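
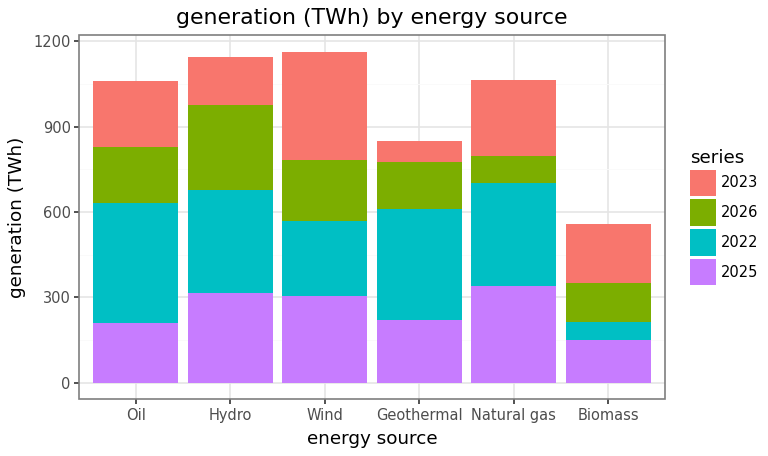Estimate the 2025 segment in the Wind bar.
2025 top ≈ 300, bottom ≈ 0; segment ≈ 300.

≈ 300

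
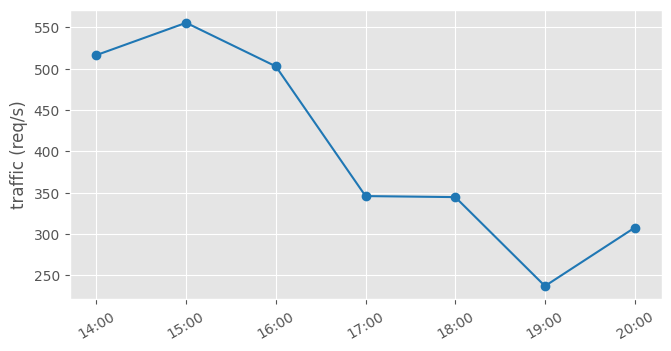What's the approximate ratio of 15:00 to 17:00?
15:00 ≈ 550, 17:00 ≈ 350; 550/350 ≈ 1.57.

≈ 1.57×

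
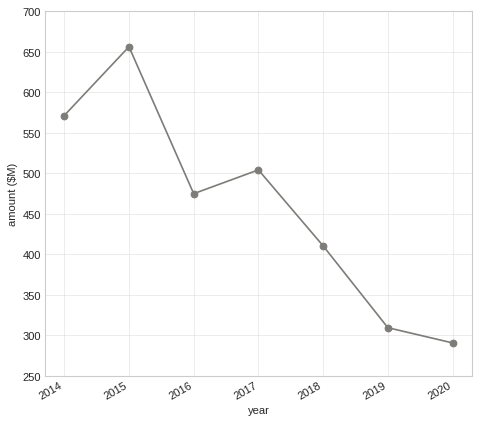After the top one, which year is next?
2014

Top 3: 2015 ≈ 650, 2014 ≈ 550, 2017 ≈ 500.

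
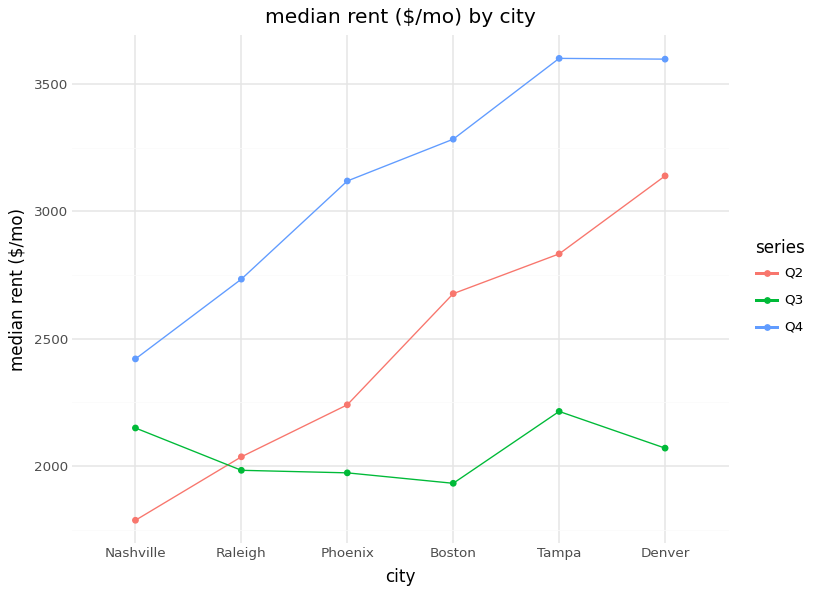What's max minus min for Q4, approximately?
Max Tampa ≈ 3600, min Nashville ≈ 2400; range ≈ 1200.

≈ 1200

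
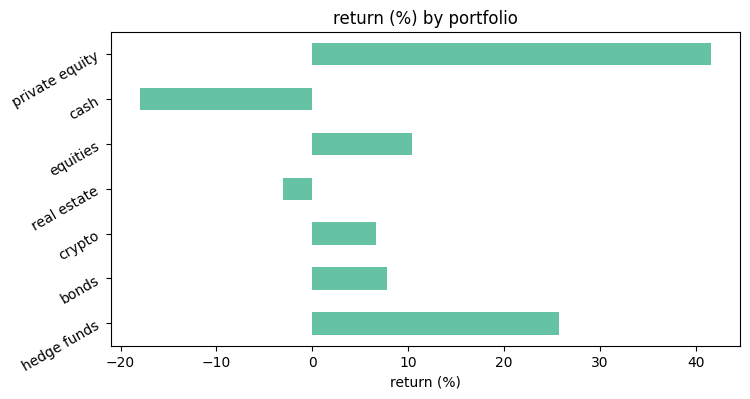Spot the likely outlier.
private equity

private equity ≈ 40; the rest sit between ≈ -20 and ≈ 25.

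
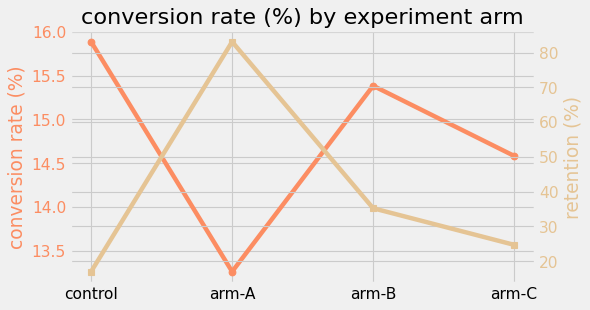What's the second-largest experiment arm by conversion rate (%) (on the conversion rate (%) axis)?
Top 3 (on the conversion rate (%) axis): control ≈ 16.0, arm-B ≈ 15.5, arm-C ≈ 14.5.

arm-B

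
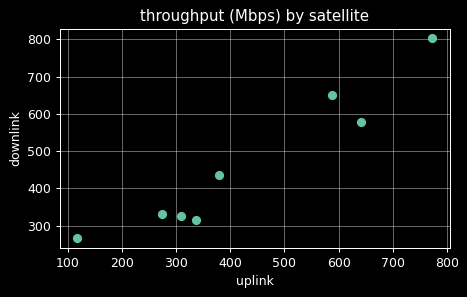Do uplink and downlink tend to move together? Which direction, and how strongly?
positive, strong

Points are positively correlated; strong (|r| ≈ 1.0).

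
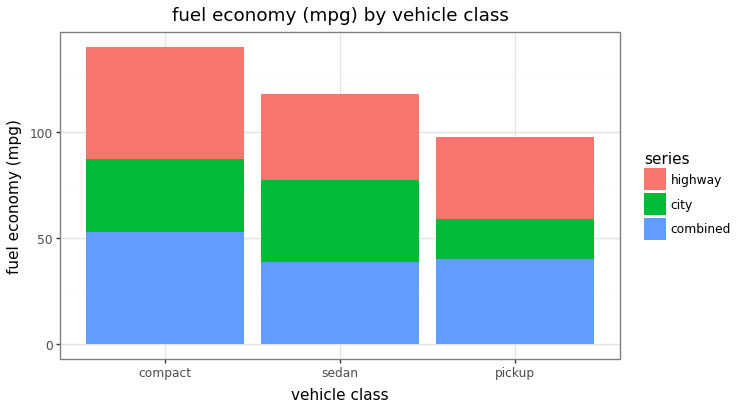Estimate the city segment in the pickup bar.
≈ 20

city top ≈ 60, bottom ≈ 40; segment ≈ 20.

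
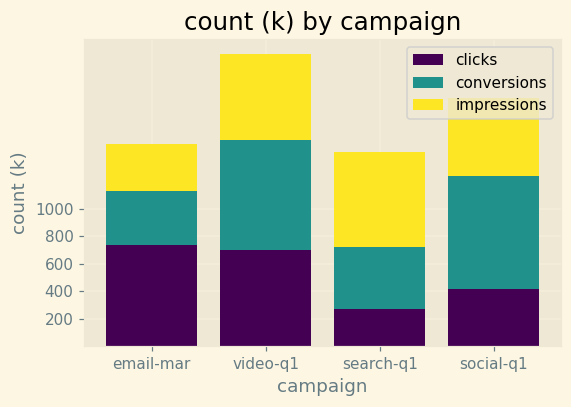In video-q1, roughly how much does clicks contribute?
clicks top ≈ 800, bottom ≈ 0; segment ≈ 800.

≈ 800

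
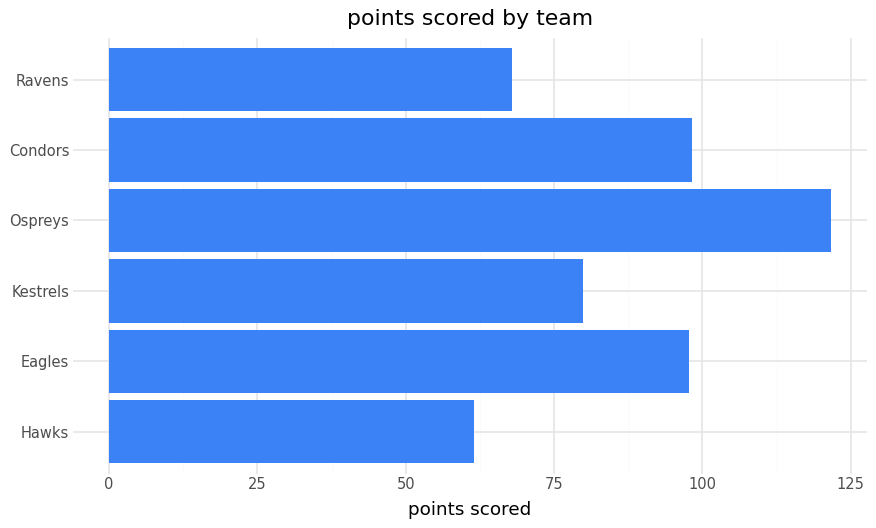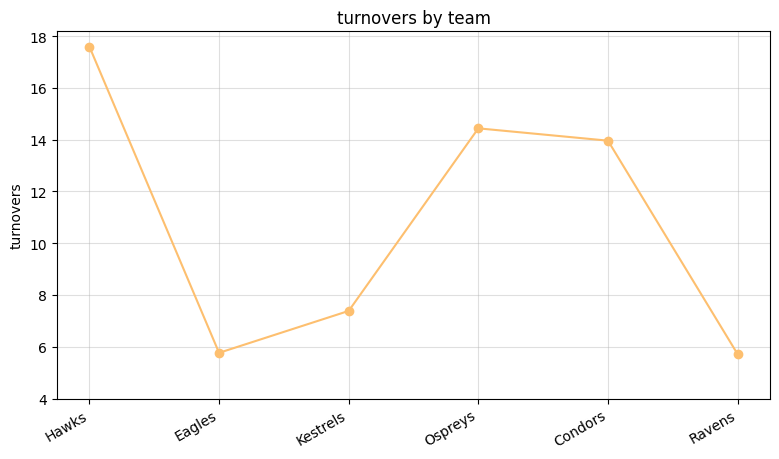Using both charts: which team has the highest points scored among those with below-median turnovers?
Chart 2 median turnovers ≈ 10; below-median teams: Eagles, Kestrels, Ravens. Among those, Eagles has the highest points scored (≈ 100).

Eagles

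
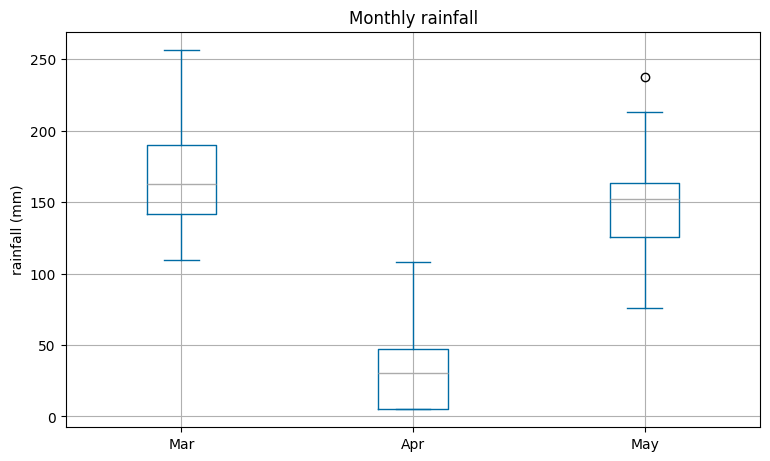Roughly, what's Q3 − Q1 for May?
Q3 ≈ 160, Q1 ≈ 120; IQR ≈ 40.

≈ 40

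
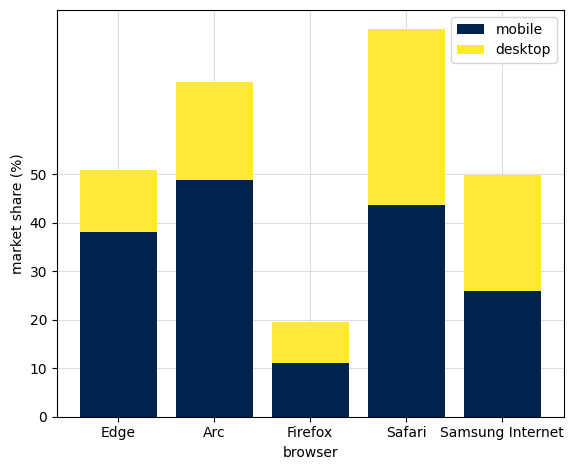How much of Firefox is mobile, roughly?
≈ 10

mobile top ≈ 10, bottom ≈ 0; segment ≈ 10.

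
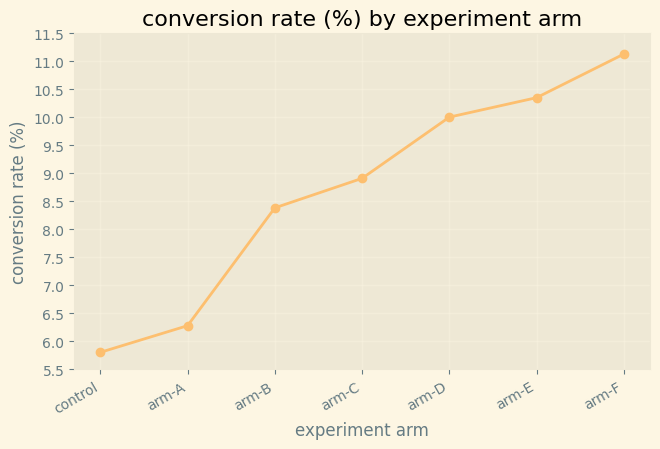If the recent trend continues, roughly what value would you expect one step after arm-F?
Last three: 10.0, 10.5, 11.0 → slope ≈ 0.5/step → next ≈ 11.5.

≈ 11.5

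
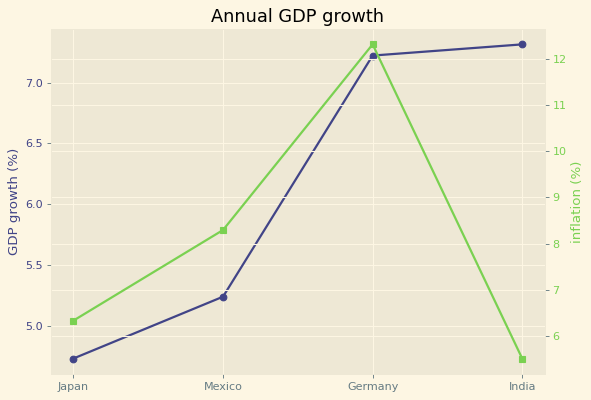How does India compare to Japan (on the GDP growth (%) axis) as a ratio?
India ≈ 7.5, Japan ≈ 4.5; 7.5/4.5 ≈ 1.67.

≈ 1.67×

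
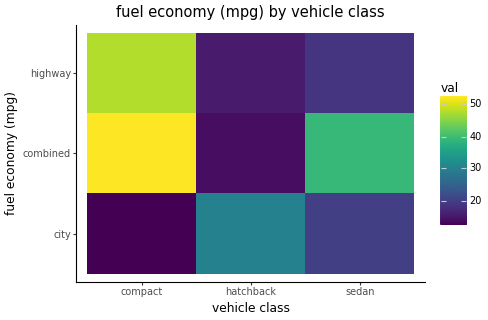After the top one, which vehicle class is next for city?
Top 3 for city: hatchback ≈ 30, sedan ≈ 20, compact ≈ 10.

sedan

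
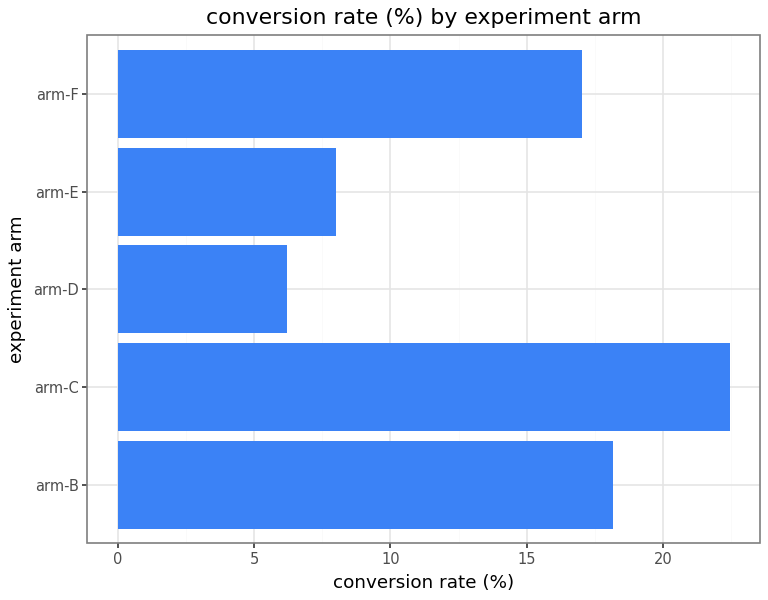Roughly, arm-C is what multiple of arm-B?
arm-C ≈ 22, arm-B ≈ 18; 22/18 ≈ 1.22.

≈ 1.22×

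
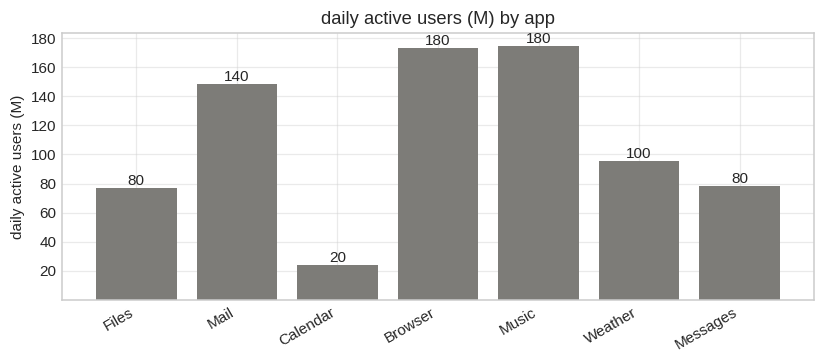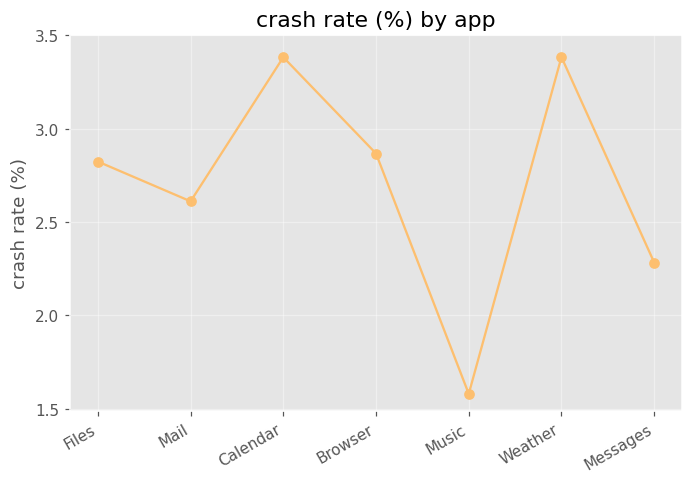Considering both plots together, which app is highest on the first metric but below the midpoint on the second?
Chart 2 median crash rate (%) ≈ 3; below-median apps: Mail, Music, Messages. Among those, Music has the highest daily active users (M) (≈ 180).

Music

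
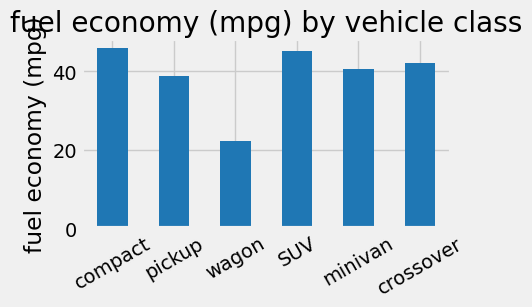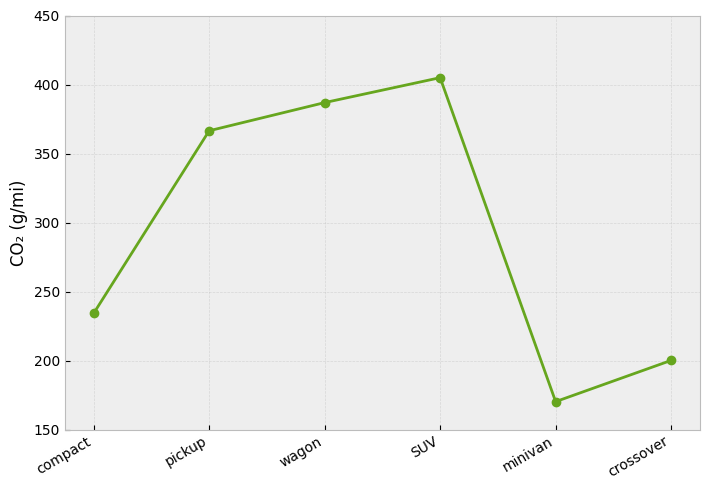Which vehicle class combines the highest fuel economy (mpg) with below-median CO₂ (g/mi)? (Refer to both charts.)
Chart 2 median CO₂ (g/mi) ≈ 300; below-median vehicle classes: compact, minivan, crossover. Among those, compact has the highest fuel economy (mpg) (≈ 45).

compact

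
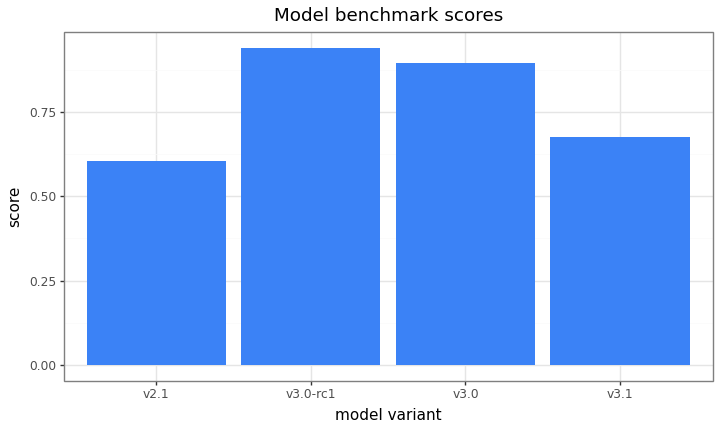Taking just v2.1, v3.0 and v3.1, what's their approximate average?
≈ 0.73

(0.6 + 0.9 + 0.7) / 3 ≈ 0.73.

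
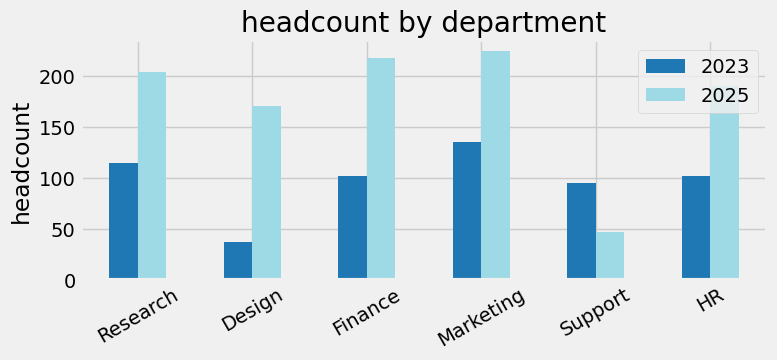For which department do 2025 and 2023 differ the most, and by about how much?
Design: 2025 ≈ 180, 2023 ≈ 40 → gap ≈ 140. Next-largest (Finance) is only ≈ 120.

Design, ≈ 140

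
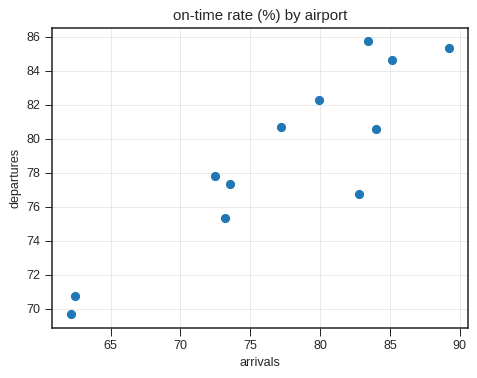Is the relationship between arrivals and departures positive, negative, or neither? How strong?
Points are positively correlated; strong (|r| ≈ 0.9).

positive, strong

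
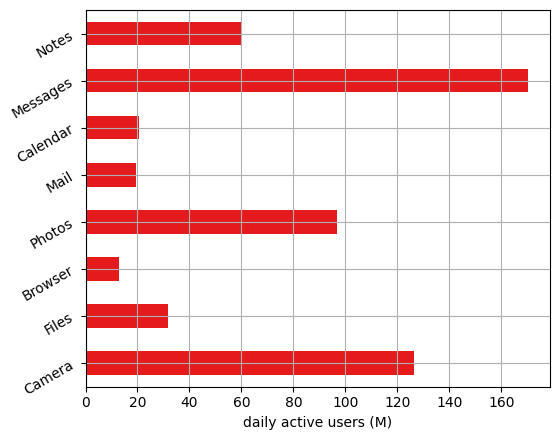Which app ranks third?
Top 4: Messages ≈ 180, Camera ≈ 120, Photos ≈ 100, Notes ≈ 60.

Photos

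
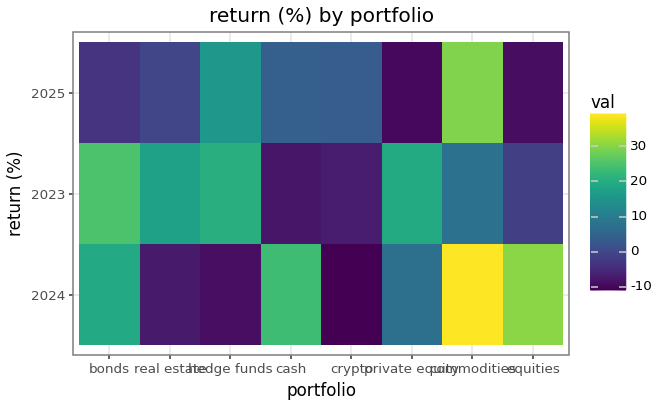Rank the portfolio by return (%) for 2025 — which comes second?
Top 3 for 2025: commodities ≈ 30, hedge funds ≈ 15, cash ≈ 5.

hedge funds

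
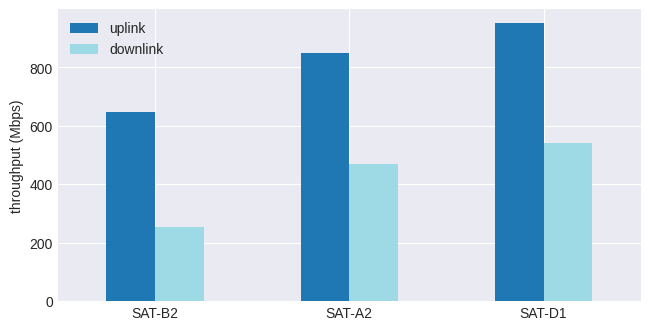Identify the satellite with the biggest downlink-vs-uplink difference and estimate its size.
SAT-D1: downlink ≈ 500, uplink ≈ 1000 → gap ≈ 500. Next-largest (SAT-B2) is only ≈ 300.

SAT-D1, ≈ 500 Mbps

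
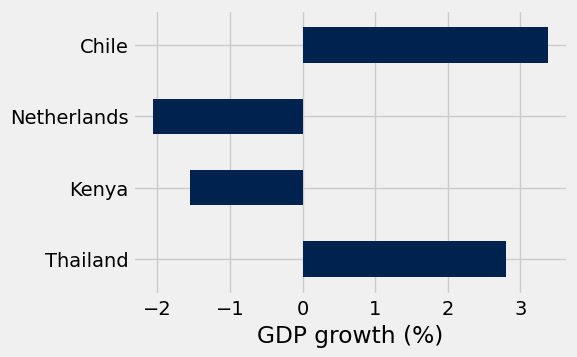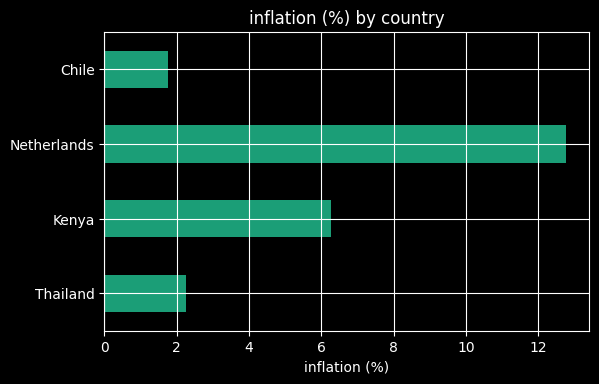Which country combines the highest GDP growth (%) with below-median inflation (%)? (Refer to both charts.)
Chile

Chart 2 median inflation (%) ≈ 4; below-median countries: Thailand, Chile. Among those, Chile has the highest GDP growth (%) (≈ 3.5).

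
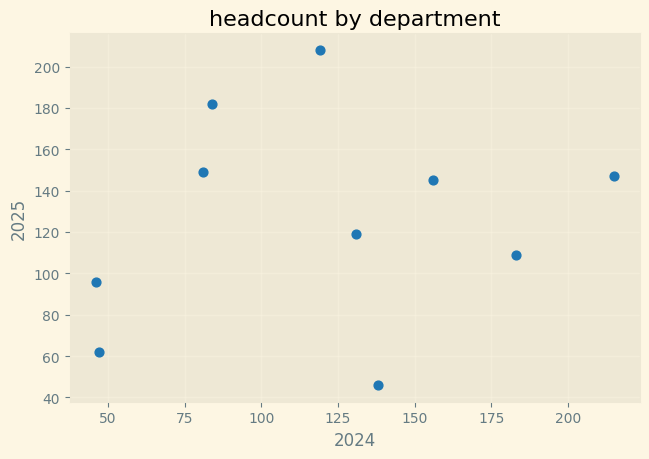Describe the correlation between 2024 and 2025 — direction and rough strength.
no clear correlation

Points are roughly uncorrelated; weak (|r| ≈ 0.2).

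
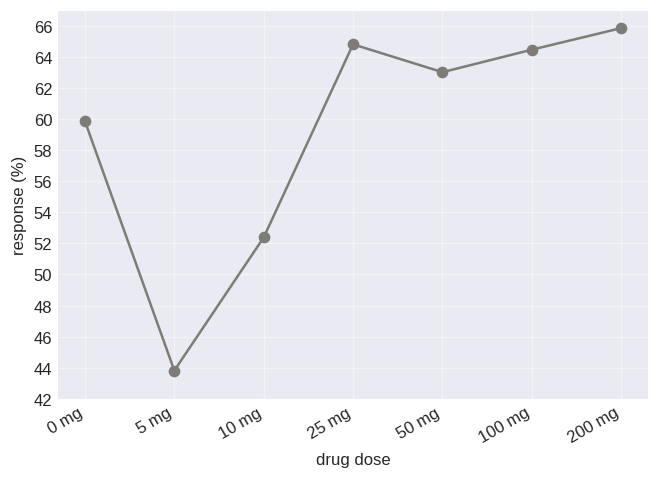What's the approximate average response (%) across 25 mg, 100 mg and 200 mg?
≈ 65

(64 + 64 + 66) / 3 ≈ 65.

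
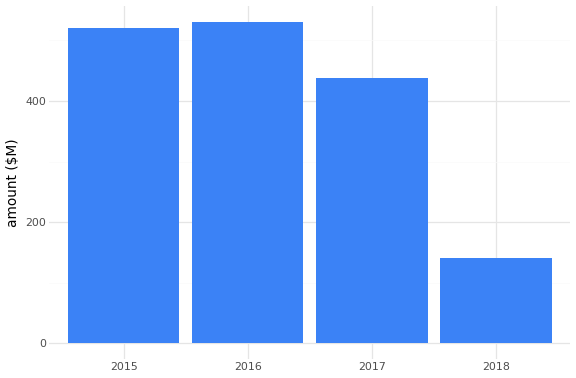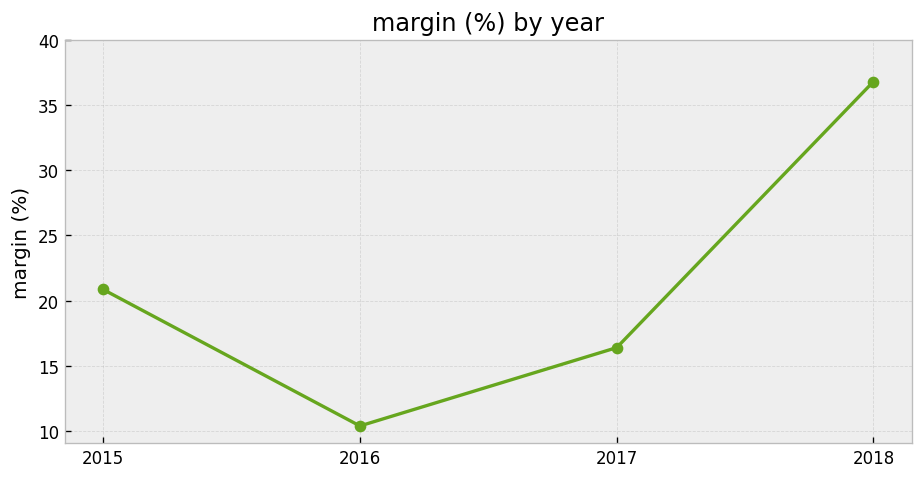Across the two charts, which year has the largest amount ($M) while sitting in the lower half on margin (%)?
Chart 2 median margin (%) ≈ 20; below-median years: 2016, 2017. Among those, 2016 has the highest amount ($M) (≈ 550).

2016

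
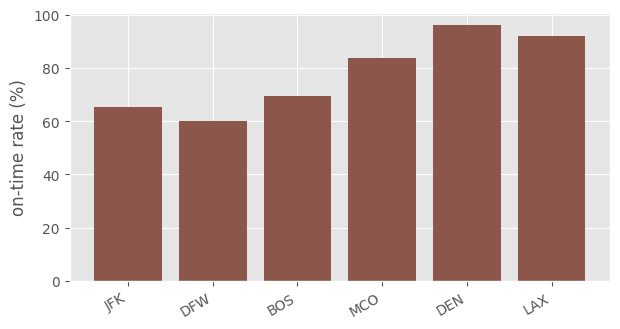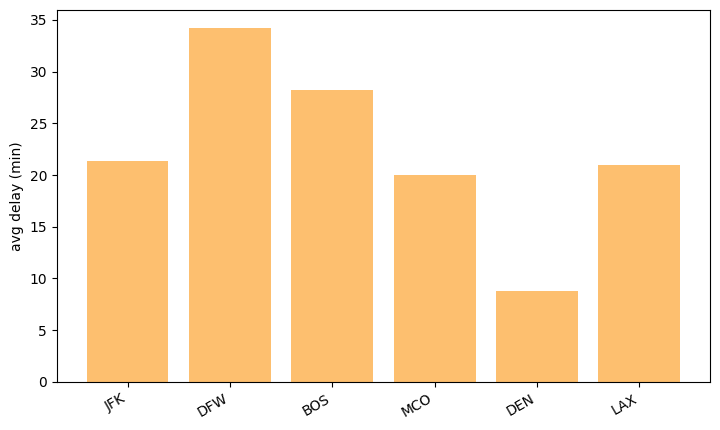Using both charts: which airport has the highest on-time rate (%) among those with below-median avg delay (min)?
DEN

Chart 2 median avg delay (min) ≈ 20; below-median airports: MCO, DEN, LAX. Among those, DEN has the highest on-time rate (%) (≈ 100).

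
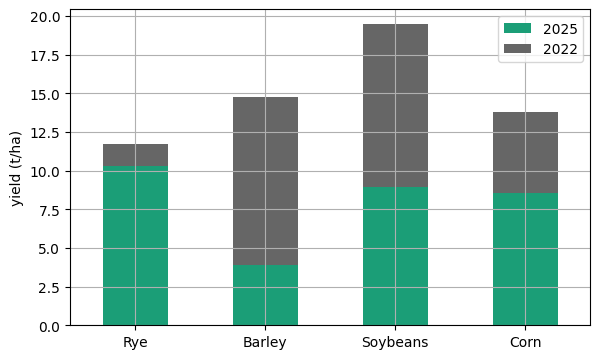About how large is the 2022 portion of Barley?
≈ 10

2022 top ≈ 14, bottom ≈ 4; segment ≈ 10.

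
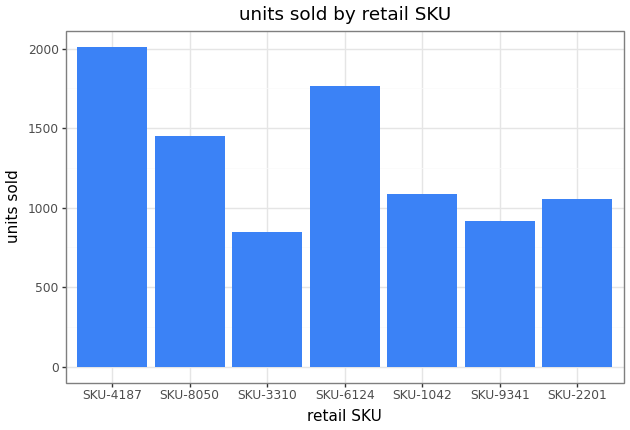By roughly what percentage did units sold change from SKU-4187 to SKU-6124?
SKU-4187 ≈ 2000, SKU-6124 ≈ 1800; (1800 − 2000) / 2000 ≈ -10%.

≈ -10%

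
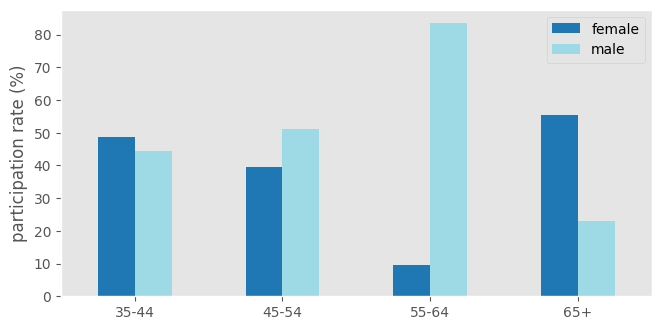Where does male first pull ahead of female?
45-54

35-44: male ≈ 40 vs female ≈ 50 (not yet); 45-54: male ≈ 50 vs female ≈ 40 (first crossover).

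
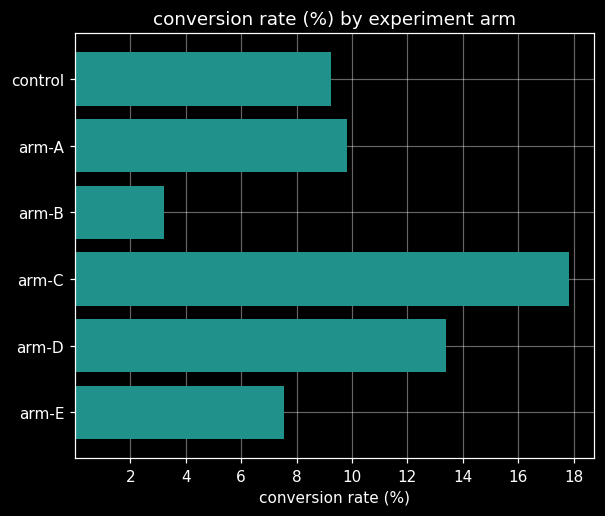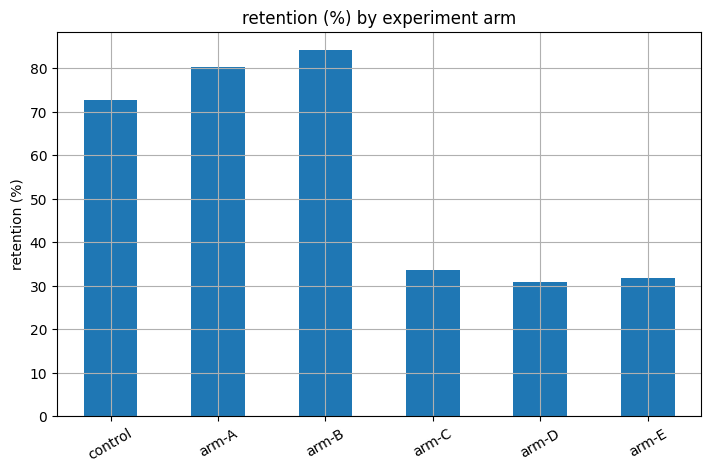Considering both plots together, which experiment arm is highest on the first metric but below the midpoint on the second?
arm-C

Chart 2 median retention (%) ≈ 50; below-median experiment arms: arm-C, arm-D, arm-E. Among those, arm-C has the highest conversion rate (%) (≈ 18).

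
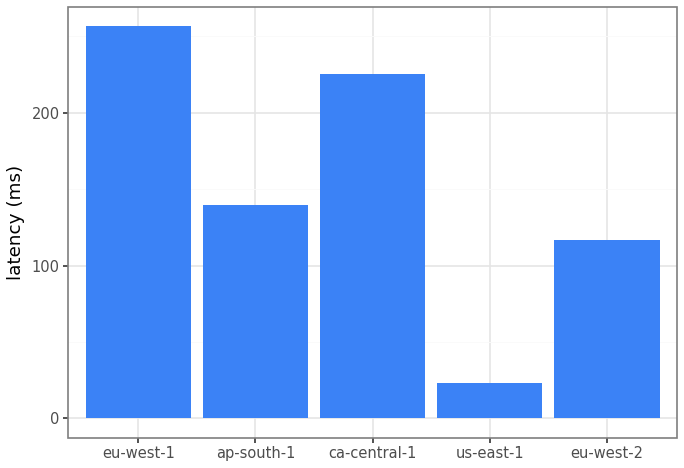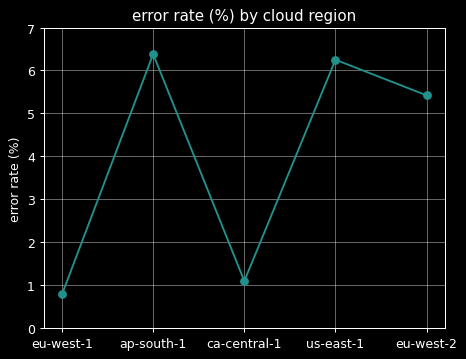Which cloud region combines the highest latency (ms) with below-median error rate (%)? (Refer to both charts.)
Chart 2 median error rate (%) ≈ 5; below-median cloud regions: eu-west-1, ca-central-1. Among those, eu-west-1 has the highest latency (ms) (≈ 250).

eu-west-1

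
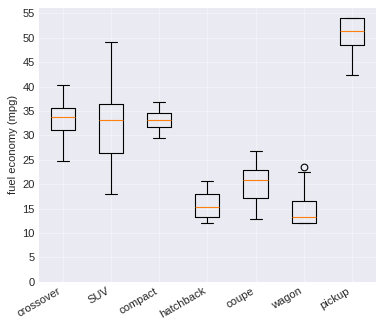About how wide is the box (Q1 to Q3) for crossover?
Q3 ≈ 35, Q1 ≈ 30; IQR ≈ 5.

≈ 5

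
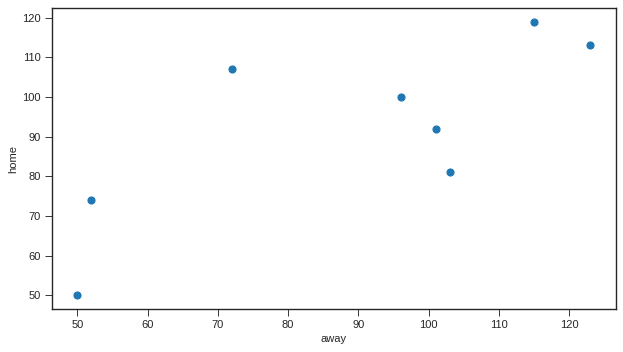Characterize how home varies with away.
positive, strong

Points are positively correlated; strong (|r| ≈ 0.8).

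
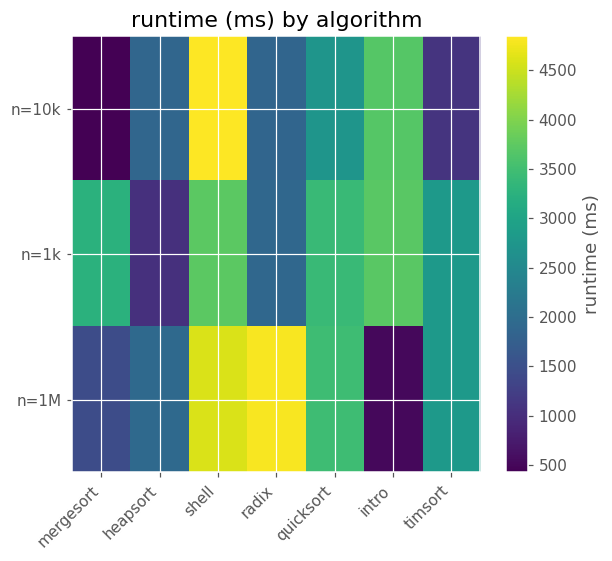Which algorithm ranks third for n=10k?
quicksort

Top 4 for n=10k: shell ≈ 5000, intro ≈ 3500, quicksort ≈ 2500, heapsort ≈ 2000.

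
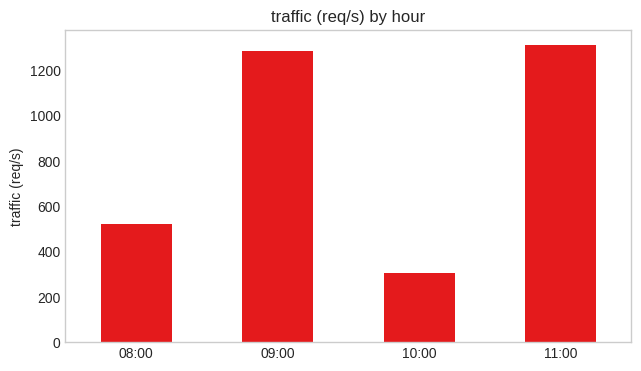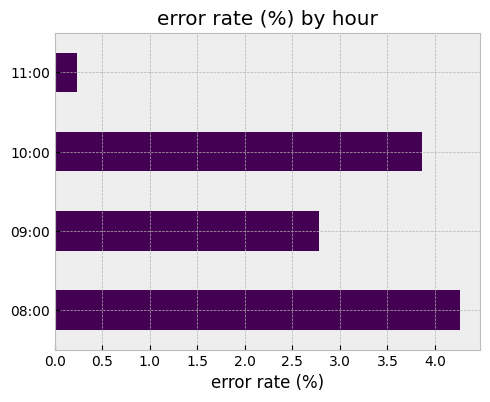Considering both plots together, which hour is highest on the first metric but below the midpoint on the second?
Chart 2 median error rate (%) ≈ 3.5; below-median hours: 09:00, 11:00. Among those, 11:00 has the highest traffic (req/s) (≈ 1400).

11:00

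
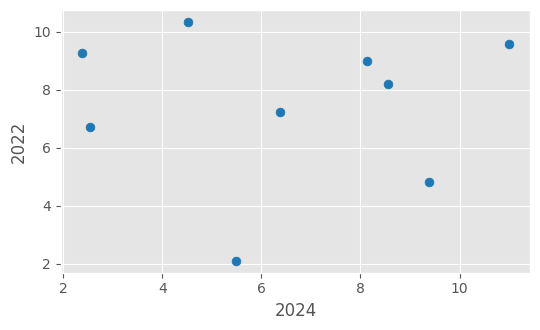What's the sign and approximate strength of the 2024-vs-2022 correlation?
Points are roughly uncorrelated; weak (|r| ≈ 0.0).

no clear correlation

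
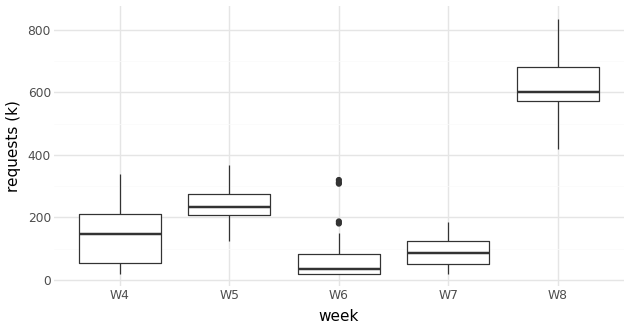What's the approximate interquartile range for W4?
Q3 ≈ 200, Q1 ≈ 50; IQR ≈ 150.

≈ 150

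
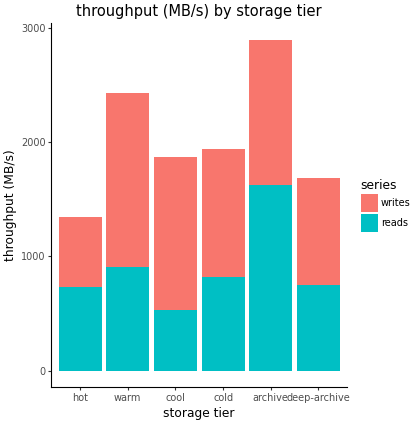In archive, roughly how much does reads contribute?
reads top ≈ 1500, bottom ≈ 0; segment ≈ 1500.

≈ 1500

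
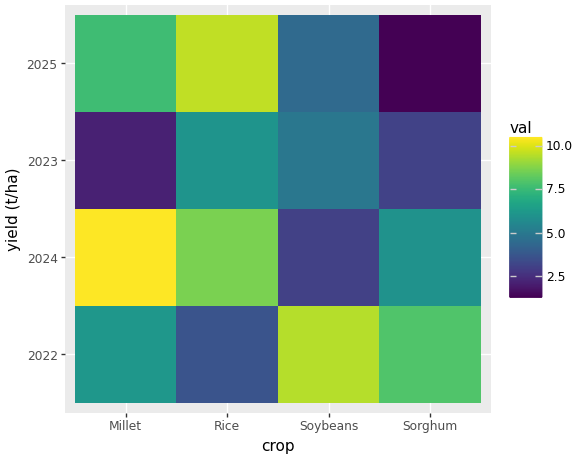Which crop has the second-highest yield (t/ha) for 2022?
Sorghum

Top 3 for 2022: Soybeans ≈ 9, Sorghum ≈ 8, Millet ≈ 6.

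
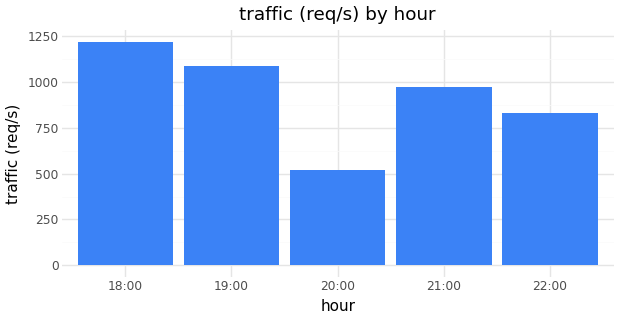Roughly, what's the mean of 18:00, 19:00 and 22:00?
≈ 1000

(1200 + 1000 + 800) / 3 ≈ 1000.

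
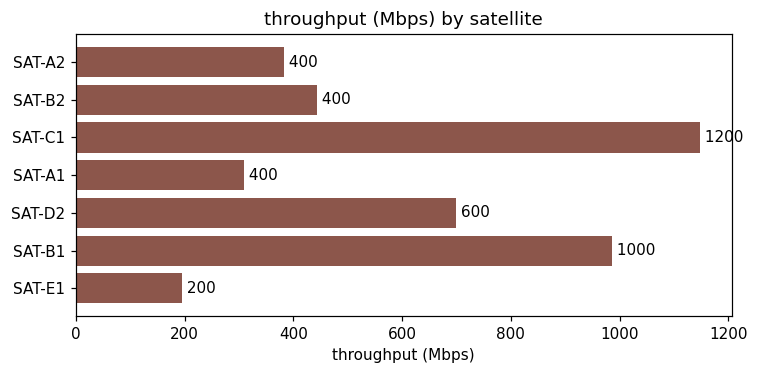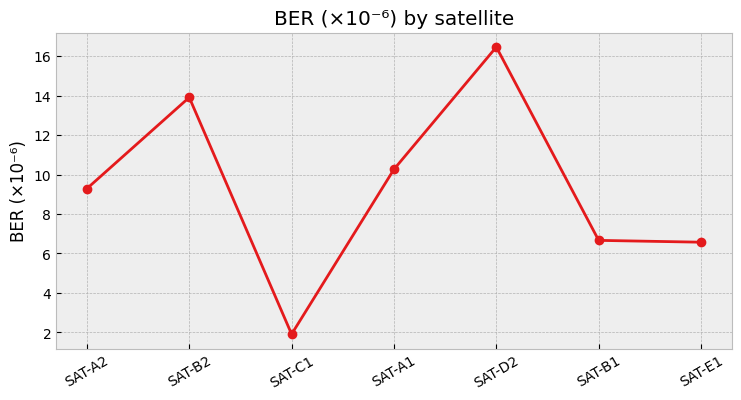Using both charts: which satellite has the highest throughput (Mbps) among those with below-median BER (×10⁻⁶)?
SAT-C1

Chart 2 median BER (×10⁻⁶) ≈ 10; below-median satellites: SAT-C1, SAT-B1, SAT-E1. Among those, SAT-C1 has the highest throughput (Mbps) (≈ 1200).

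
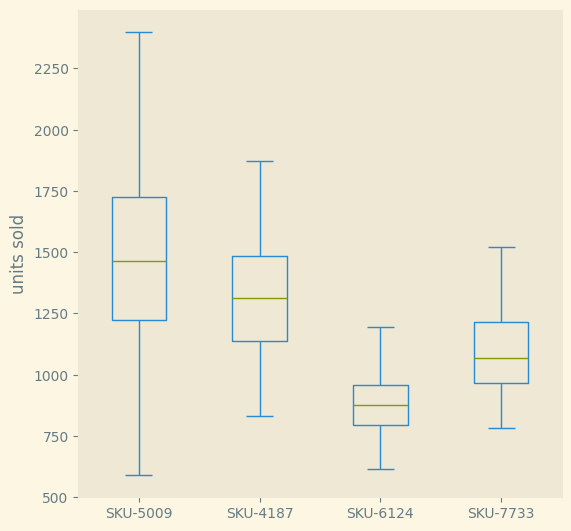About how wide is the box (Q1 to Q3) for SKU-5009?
Q3 ≈ 1700, Q1 ≈ 1200; IQR ≈ 500.

≈ 500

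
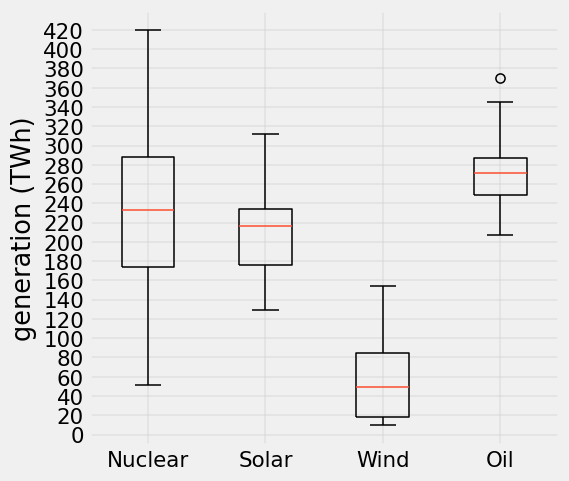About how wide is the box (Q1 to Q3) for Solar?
Q3 ≈ 240, Q1 ≈ 180; IQR ≈ 60.

≈ 60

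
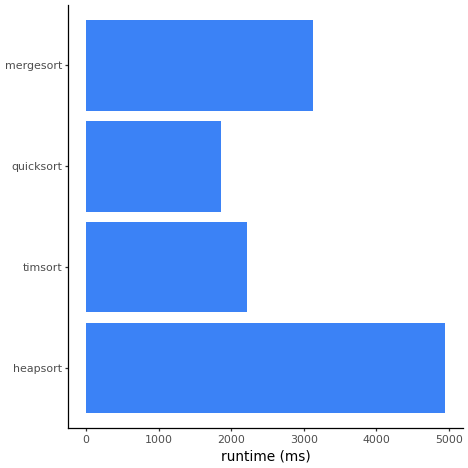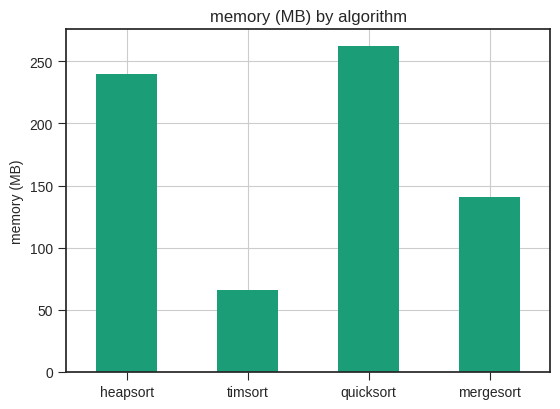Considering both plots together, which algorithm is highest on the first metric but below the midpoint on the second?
Chart 2 median memory (MB) ≈ 200; below-median algorithms: timsort, mergesort. Among those, mergesort has the highest runtime (ms) (≈ 3000).

mergesort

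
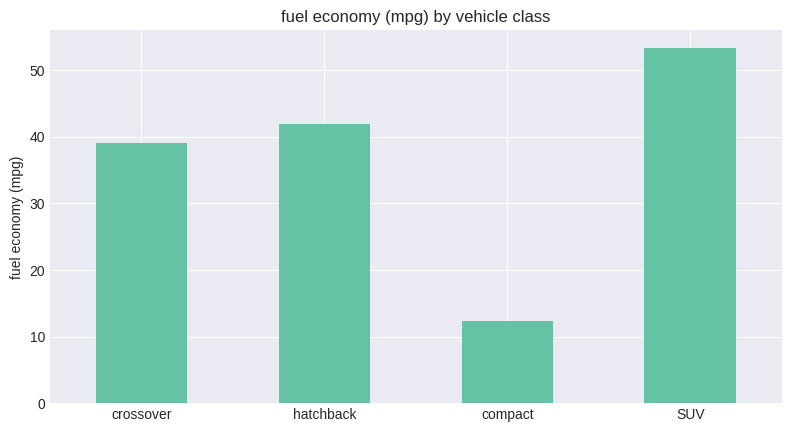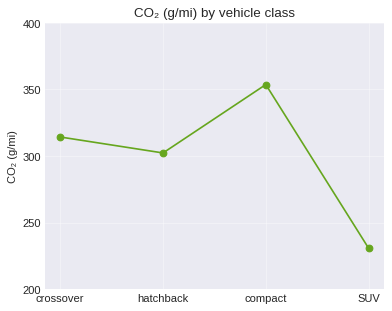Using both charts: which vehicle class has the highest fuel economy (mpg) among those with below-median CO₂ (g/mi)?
SUV

Chart 2 median CO₂ (g/mi) ≈ 300; below-median vehicle classes: hatchback, SUV. Among those, SUV has the highest fuel economy (mpg) (≈ 55).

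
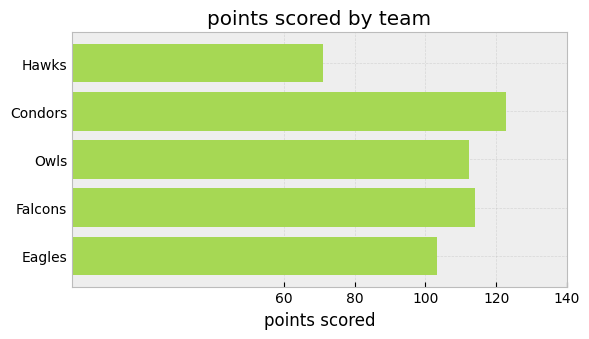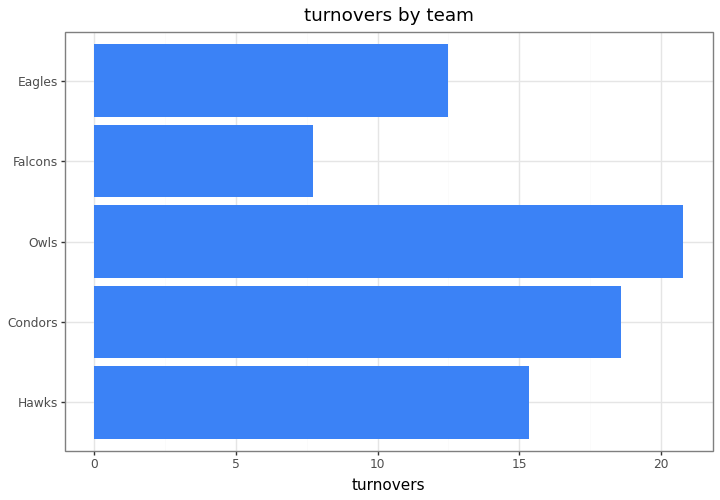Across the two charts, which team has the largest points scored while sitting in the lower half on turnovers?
Falcons

Chart 2 median turnovers ≈ 16; below-median teams: Falcons, Eagles. Among those, Falcons has the highest points scored (≈ 120).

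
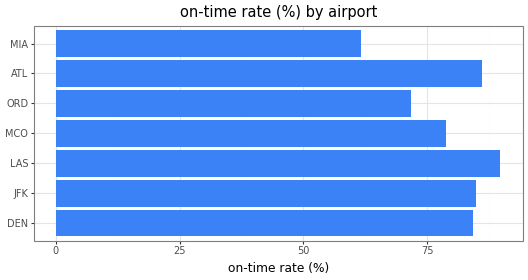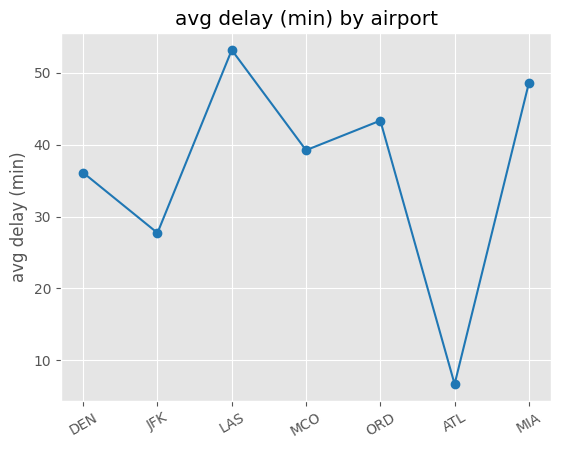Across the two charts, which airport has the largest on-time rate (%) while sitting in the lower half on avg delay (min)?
Chart 2 median avg delay (min) ≈ 40; below-median airports: DEN, JFK, ATL. Among those, ATL has the highest on-time rate (%) (≈ 90).

ATL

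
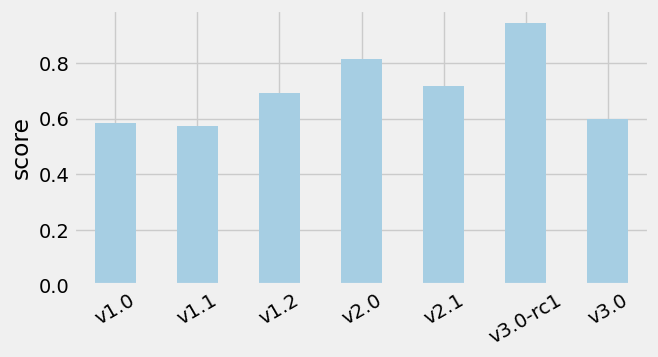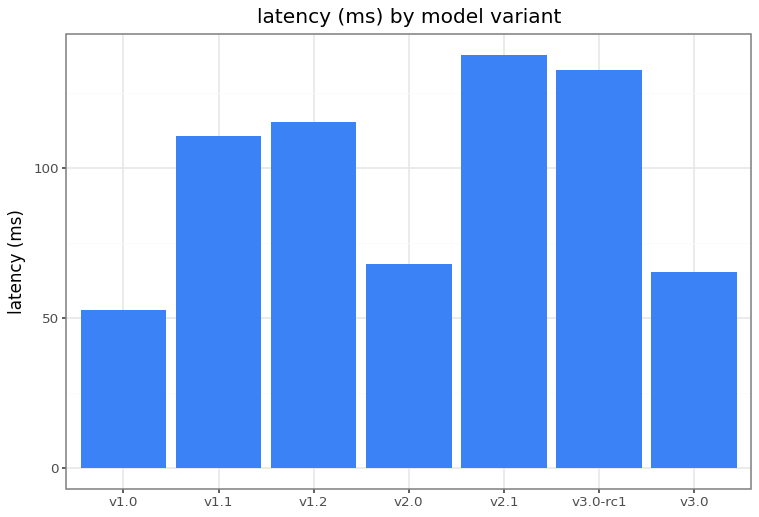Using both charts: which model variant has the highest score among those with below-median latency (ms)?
v2.0

Chart 2 median latency (ms) ≈ 120; below-median model variants: v1.0, v2.0, v3.0. Among those, v2.0 has the highest score (≈ 0.8).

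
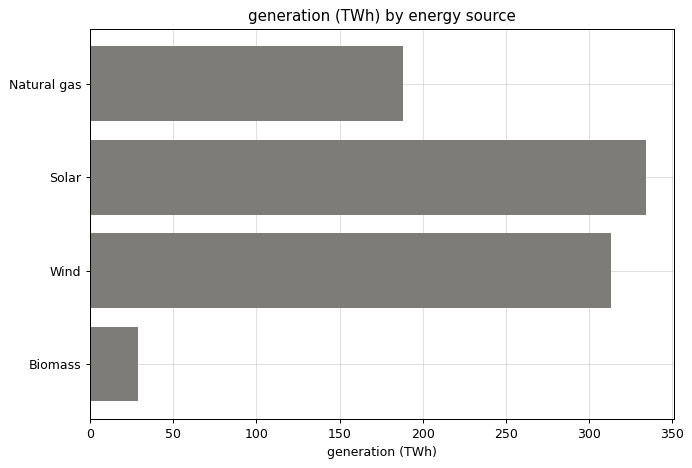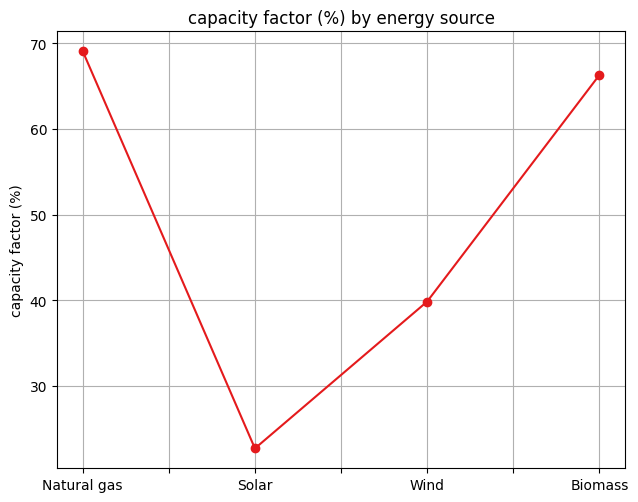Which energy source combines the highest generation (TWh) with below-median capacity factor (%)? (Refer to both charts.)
Chart 2 median capacity factor (%) ≈ 50; below-median energy sources: Solar, Wind. Among those, Solar has the highest generation (TWh) (≈ 350).

Solar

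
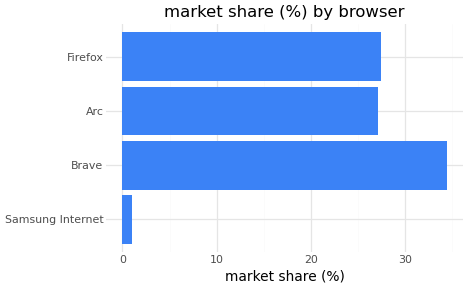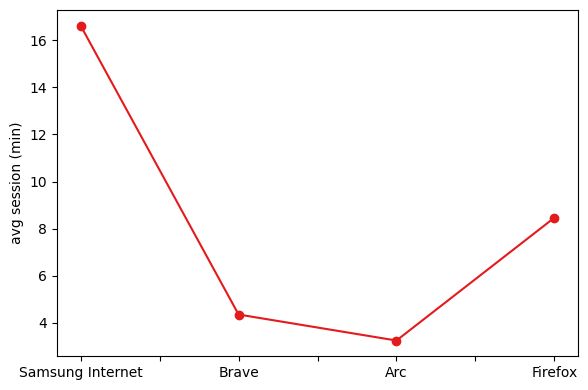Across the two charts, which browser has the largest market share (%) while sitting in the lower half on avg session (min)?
Brave

Chart 2 median avg session (min) ≈ 6; below-median browsers: Brave, Arc. Among those, Brave has the highest market share (%) (≈ 35).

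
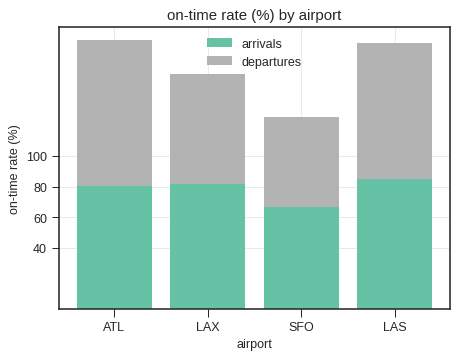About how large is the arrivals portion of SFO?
arrivals top ≈ 60, bottom ≈ 0; segment ≈ 60.

≈ 60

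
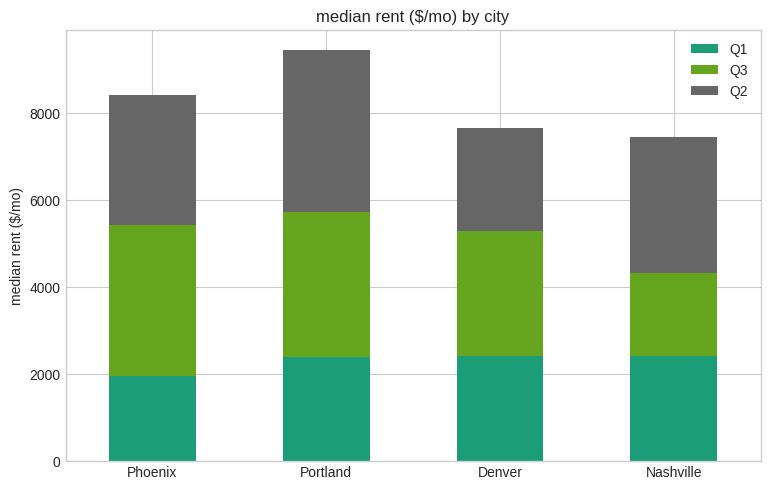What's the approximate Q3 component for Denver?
Q3 top ≈ 5000, bottom ≈ 2000; segment ≈ 3000.

≈ 3000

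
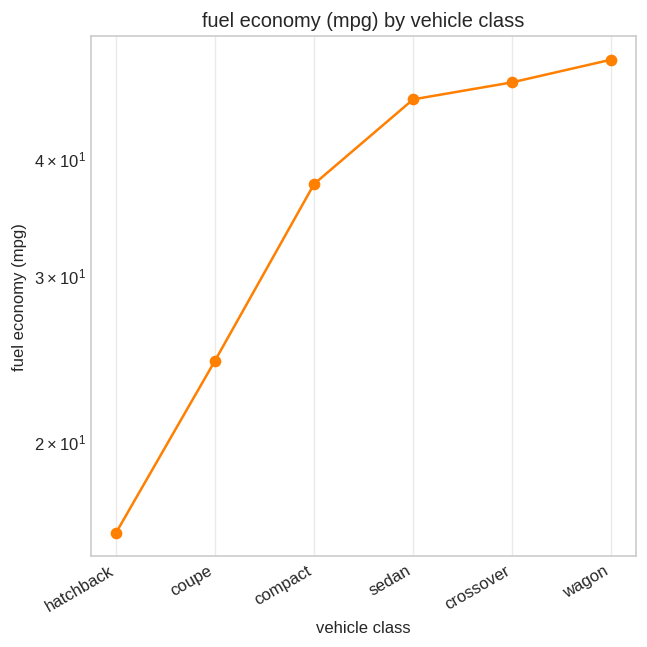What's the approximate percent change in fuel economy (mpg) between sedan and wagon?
≈ +11.1%

sedan ≈ 45, wagon ≈ 50; (50 − 45) / 45 ≈ +11.1%.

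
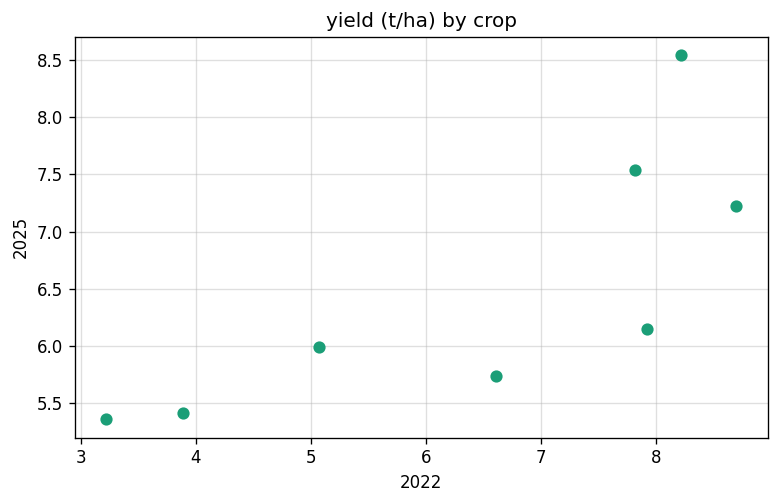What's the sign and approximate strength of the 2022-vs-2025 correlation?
Points are positively correlated; strong (|r| ≈ 0.8).

positive, strong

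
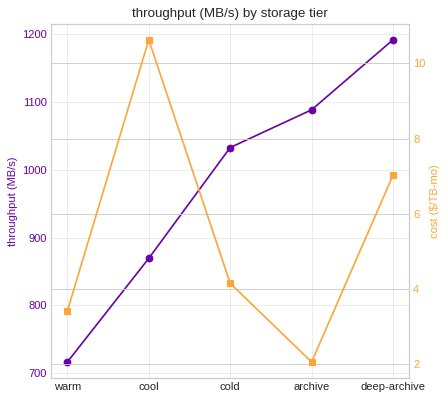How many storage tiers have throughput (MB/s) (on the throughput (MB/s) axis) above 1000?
Above 1000: cold, archive, deep-archive.

3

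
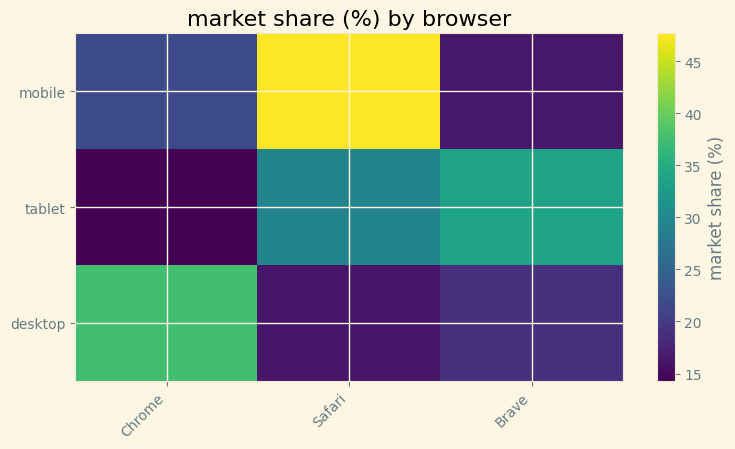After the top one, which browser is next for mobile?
Top 3 for mobile: Safari ≈ 50, Chrome ≈ 20, Brave ≈ 15.

Chrome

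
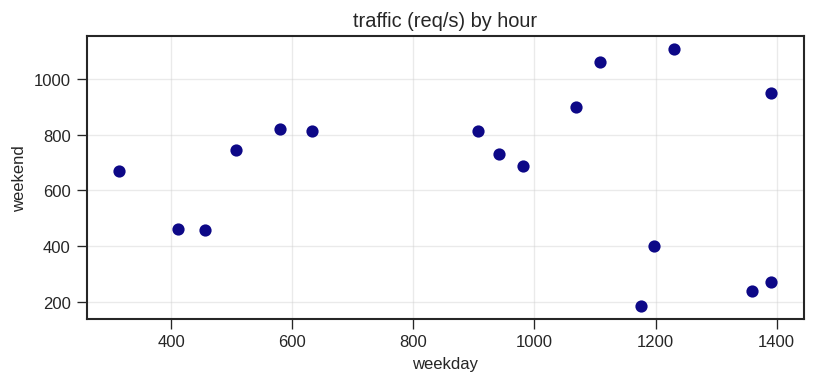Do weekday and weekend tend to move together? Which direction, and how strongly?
no clear correlation

Points are roughly uncorrelated; weak (|r| ≈ 0.1).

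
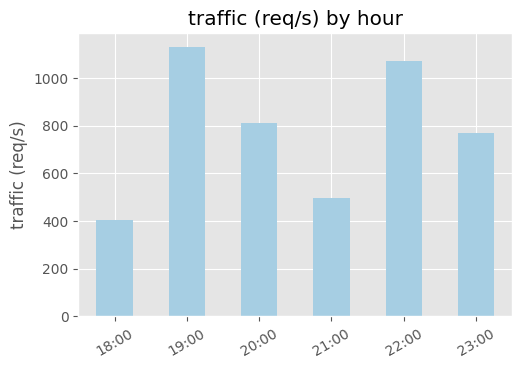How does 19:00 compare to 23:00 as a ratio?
19:00 ≈ 1100, 23:00 ≈ 800; 1100/800 ≈ 1.38.

≈ 1.38×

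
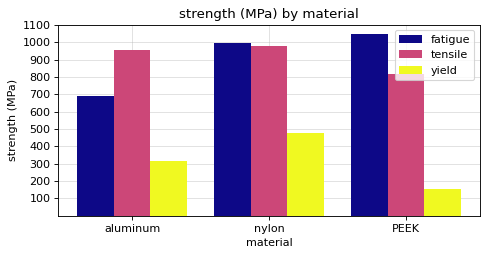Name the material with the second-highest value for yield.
aluminum

Top 3 for yield: nylon ≈ 500, aluminum ≈ 300, PEEK ≈ 200.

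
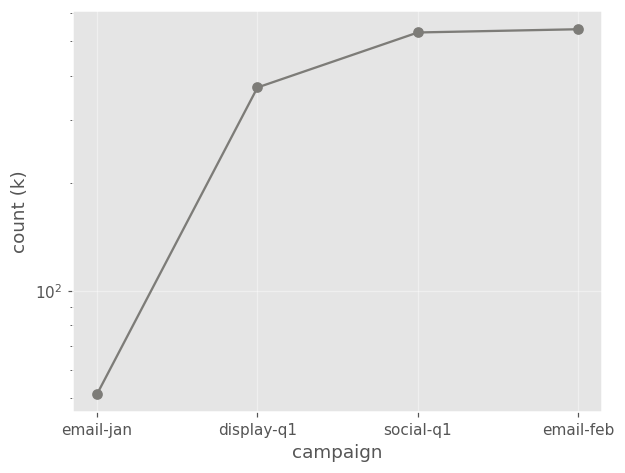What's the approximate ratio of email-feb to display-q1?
email-feb ≈ 550, display-q1 ≈ 350; 550/350 ≈ 1.57.

≈ 1.57×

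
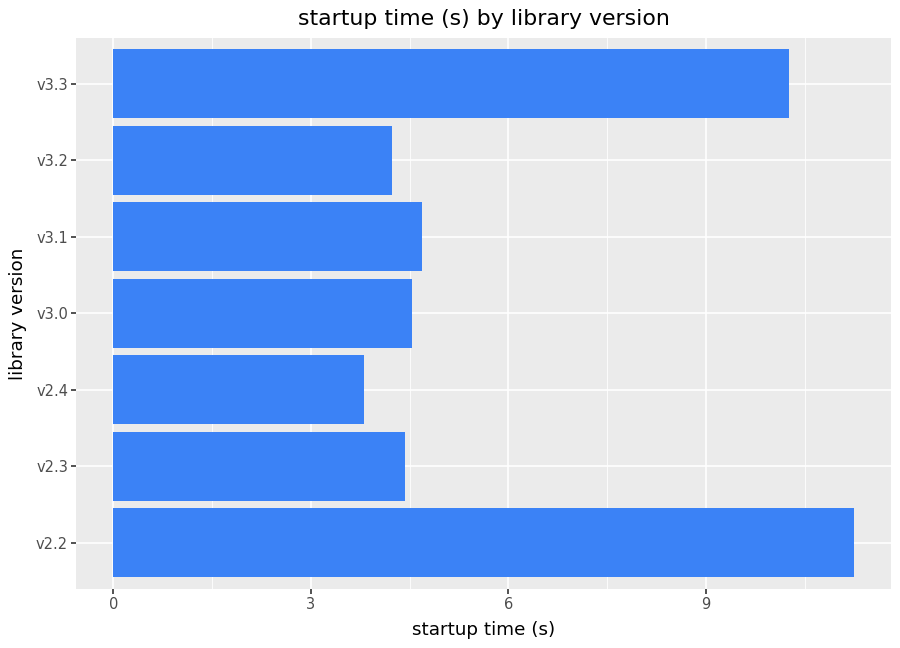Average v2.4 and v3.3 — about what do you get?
(4 + 10) / 2 ≈ 7.

≈ 7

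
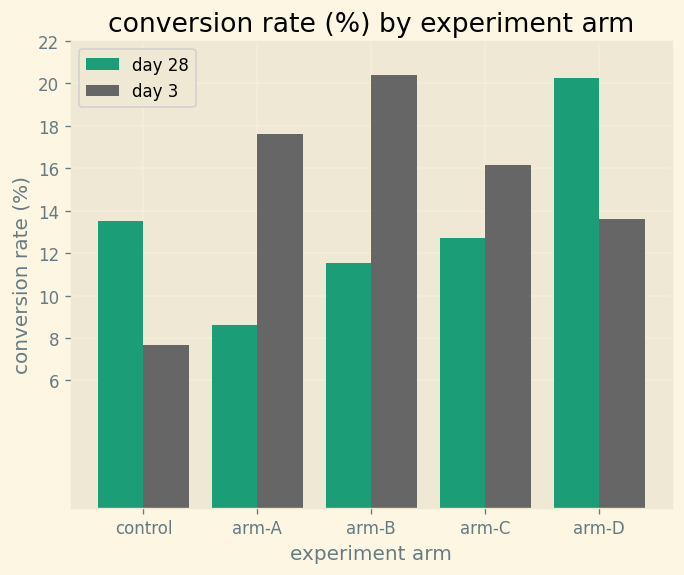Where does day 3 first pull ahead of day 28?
control: day 3 ≈ 8 vs day 28 ≈ 14 (not yet); arm-A: day 3 ≈ 18 vs day 28 ≈ 8 (first crossover).

arm-A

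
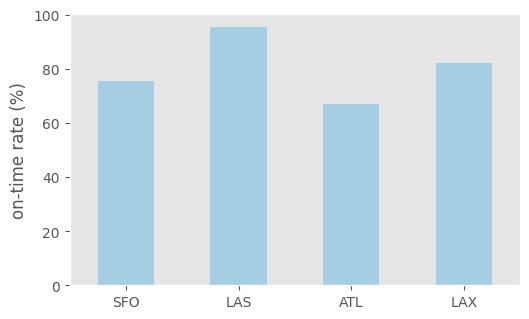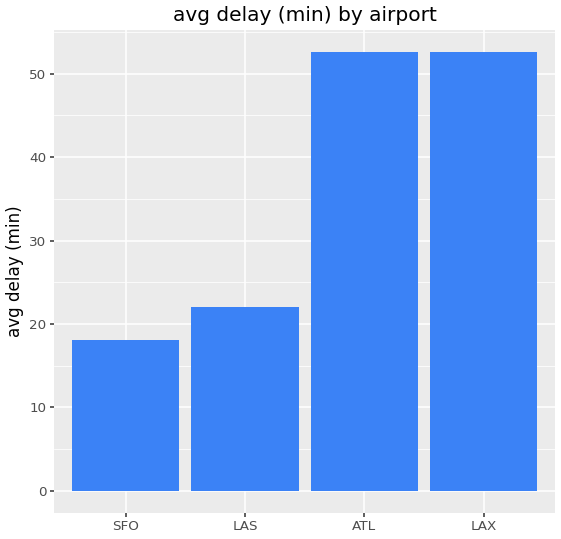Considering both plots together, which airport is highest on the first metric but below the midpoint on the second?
Chart 2 median avg delay (min) ≈ 35; below-median airports: SFO, LAS. Among those, LAS has the highest on-time rate (%) (≈ 100).

LAS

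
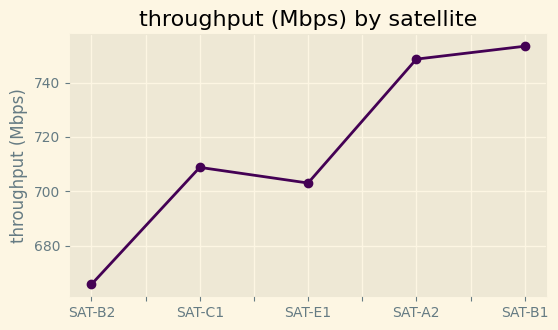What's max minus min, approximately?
≈ 80

Max SAT-B1 ≈ 750, min SAT-B2 ≈ 670; range ≈ 80.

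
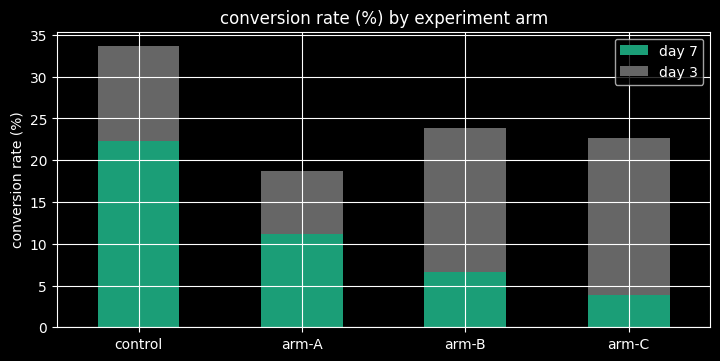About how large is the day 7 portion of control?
≈ 20

day 7 top ≈ 20, bottom ≈ 0; segment ≈ 20.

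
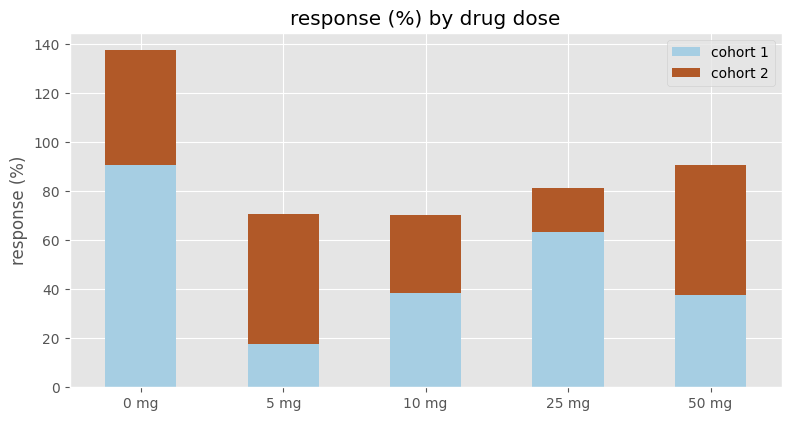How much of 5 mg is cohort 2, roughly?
≈ 60

cohort 2 top ≈ 80, bottom ≈ 20; segment ≈ 60.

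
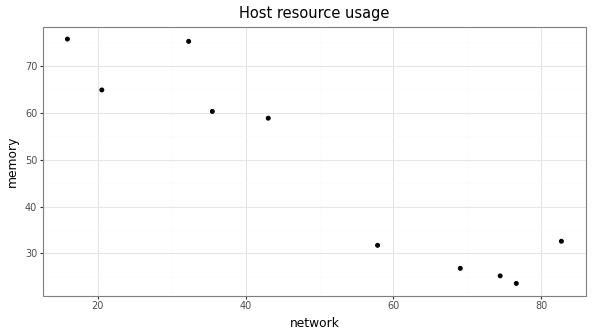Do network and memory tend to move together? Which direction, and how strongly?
Points are negatively correlated; strong (|r| ≈ 0.9).

negative, strong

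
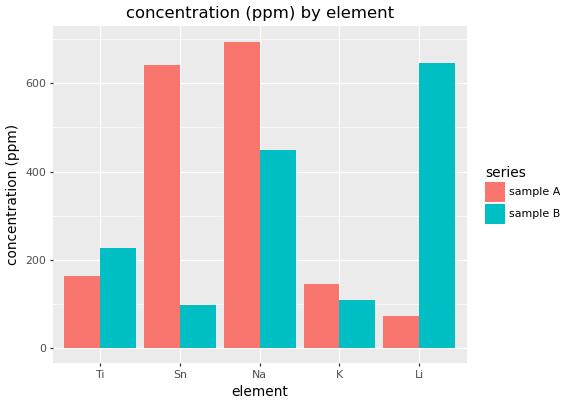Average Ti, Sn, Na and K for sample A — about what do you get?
≈ 400

(200 + 600 + 700 + 100) / 4 ≈ 400.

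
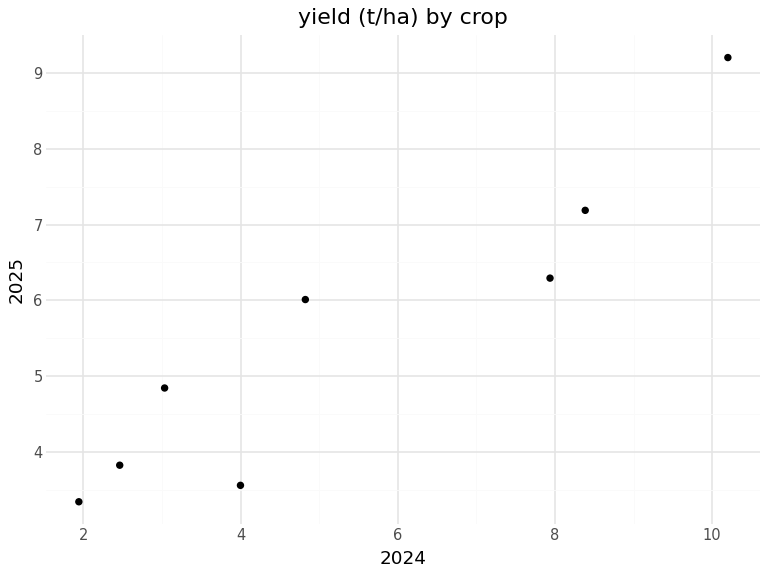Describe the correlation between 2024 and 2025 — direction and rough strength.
positive, strong

Points are positively correlated; strong (|r| ≈ 0.9).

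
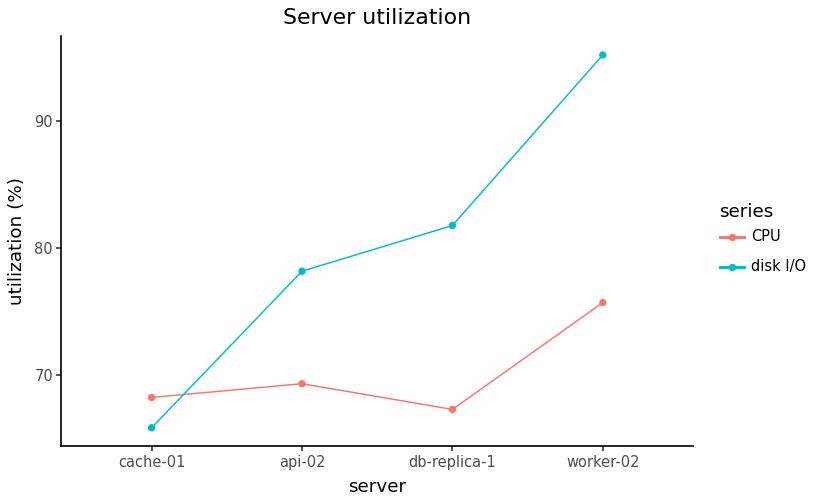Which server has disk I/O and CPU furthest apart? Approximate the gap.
worker-02, ≈ 20 %

worker-02: disk I/O ≈ 95, CPU ≈ 75 → gap ≈ 20. Next-largest (db-replica-1) is only ≈ 15.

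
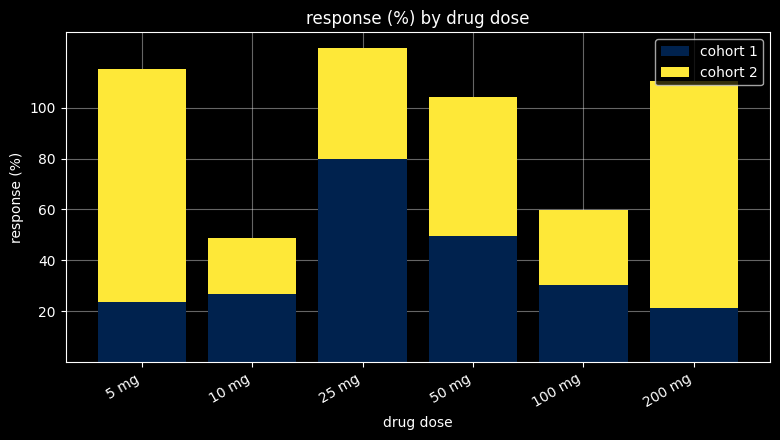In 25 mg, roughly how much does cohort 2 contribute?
≈ 40

cohort 2 top ≈ 120, bottom ≈ 80; segment ≈ 40.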